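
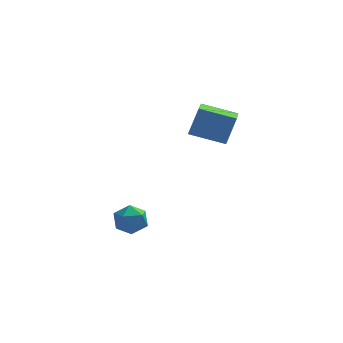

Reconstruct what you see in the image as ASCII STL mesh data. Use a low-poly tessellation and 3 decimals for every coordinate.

solid 
facet normal 0.290 0.957 -0.027
outer loop
vertex -0.447 -2.686 -3.566
vertex -1.01 -2.494 -2.816
vertex -0.103 -2.765 -2.676
endloop
endfacet
facet normal 0.808 0.527 -0.265
outer loop
vertex -0.447 -2.686 -3.566
vertex -0.103 -2.765 -2.676
vertex 0.112 -3.426 -3.334
endloop
endfacet
facet normal 0.550 0.158 -0.820
outer loop
vertex -0.447 -2.686 -3.566
vertex 0.112 -3.426 -3.334
vertex -0.662 -3.564 -3.879
endloop
endfacet
facet normal -0.127 0.361 -0.924
outer loop
vertex -0.447 -2.686 -3.566
vertex -0.662 -3.564 -3.879
vertex -1.355 -2.988 -3.559
endloop
endfacet
facet normal -0.287 0.854 -0.434
outer loop
vertex -0.447 -2.686 -3.566
vertex -1.355 -2.988 -3.559
vertex -1.01 -2.494 -2.816
endloop
endfacet
facet normal 0.965 0.062 0.253
outer loop
vertex 0.112 -3.426 -3.334
vertex -0.103 -2.765 -2.676
vertex -0.105 -3.692 -2.441
endloop
endfacet
facet normal 0.128 0.758 0.639
outer loop
vertex -0.103 -2.765 -2.676
vertex -1.01 -2.494 -2.816
vertex -0.798 -3.116 -2.121
endloop
endfacet
facet normal -0.806 0.592 -0.019
outer loop
vertex -1.01 -2.494 -2.816
vertex -1.355 -2.988 -3.559
vertex -1.572 -3.254 -2.666
endloop
endfacet
facet normal -0.546 -0.205 -0.813
outer loop
vertex -1.355 -2.988 -3.559
vertex -0.662 -3.564 -3.879
vertex -1.357 -3.915 -3.324
endloop
endfacet
facet normal 0.549 -0.533 -0.644
outer loop
vertex -0.662 -3.564 -3.879
vertex 0.112 -3.426 -3.334
vertex -0.45 -4.186 -3.184
endloop
endfacet
facet normal 0.127 -0.361 0.924
outer loop
vertex -1.013 -3.994 -2.434
vertex -0.105 -3.692 -2.441
vertex -0.798 -3.116 -2.121
endloop
endfacet
facet normal -0.550 -0.158 0.820
outer loop
vertex -1.013 -3.994 -2.434
vertex -0.798 -3.116 -2.121
vertex -1.572 -3.254 -2.666
endloop
endfacet
facet normal -0.808 -0.527 0.265
outer loop
vertex -1.013 -3.994 -2.434
vertex -1.572 -3.254 -2.666
vertex -1.357 -3.915 -3.324
endloop
endfacet
facet normal -0.290 -0.957 0.027
outer loop
vertex -1.013 -3.994 -2.434
vertex -1.357 -3.915 -3.324
vertex -0.45 -4.186 -3.184
endloop
endfacet
facet normal 0.287 -0.854 0.434
outer loop
vertex -1.013 -3.994 -2.434
vertex -0.45 -4.186 -3.184
vertex -0.105 -3.692 -2.441
endloop
endfacet
facet normal 0.546 0.205 0.813
outer loop
vertex -0.798 -3.116 -2.121
vertex -0.105 -3.692 -2.441
vertex -0.103 -2.765 -2.676
endloop
endfacet
facet normal -0.549 0.533 0.644
outer loop
vertex -1.572 -3.254 -2.666
vertex -0.798 -3.116 -2.121
vertex -1.01 -2.494 -2.816
endloop
endfacet
facet normal -0.965 -0.062 -0.253
outer loop
vertex -1.357 -3.915 -3.324
vertex -1.572 -3.254 -2.666
vertex -1.355 -2.988 -3.559
endloop
endfacet
facet normal -0.128 -0.758 -0.639
outer loop
vertex -0.45 -4.186 -3.184
vertex -1.357 -3.915 -3.324
vertex -0.662 -3.564 -3.879
endloop
endfacet
facet normal 0.806 -0.592 0.019
outer loop
vertex -0.105 -3.692 -2.441
vertex -0.45 -4.186 -3.184
vertex 0.112 -3.426 -3.334
endloop
endfacet
facet normal -0.960 0.039 0.277
outer loop
vertex 2.414 -2.177 4.206
vertex 2.312 -0.157 3.569
vertex 1.964 -2.668 2.718
endloop
endfacet
facet normal 0.048 -0.953 0.300
outer loop
vertex 3.788 -2.743 2.191
vertex 2.414 -2.177 4.206
vertex 1.964 -2.668 2.718
endloop
endfacet
facet normal -0.960 0.039 0.277
outer loop
vertex 1.964 -2.668 2.718
vertex 2.312 -0.157 3.569
vertex 1.863 -0.649 2.081
endloop
endfacet
facet normal -0.276 -0.302 -0.913
outer loop
vertex 1.863 -0.649 2.081
vertex 3.788 -2.743 2.191
vertex 1.964 -2.668 2.718
endloop
endfacet
facet normal 0.276 0.302 0.913
outer loop
vertex 2.414 -2.177 4.206
vertex 4.136 -0.232 3.042
vertex 2.312 -0.157 3.569
endloop
endfacet
facet normal 0.048 -0.953 0.300
outer loop
vertex 4.237 -2.251 3.679
vertex 2.414 -2.177 4.206
vertex 3.788 -2.743 2.191
endloop
endfacet
facet normal 0.276 0.302 0.913
outer loop
vertex 4.237 -2.251 3.679
vertex 4.136 -0.232 3.042
vertex 2.414 -2.177 4.206
endloop
endfacet
facet normal -0.048 0.953 -0.301
outer loop
vertex 2.312 -0.157 3.569
vertex 4.136 -0.232 3.042
vertex 1.863 -0.649 2.081
endloop
endfacet
facet normal -0.276 -0.302 -0.913
outer loop
vertex 3.686 -0.723 1.554
vertex 3.788 -2.743 2.191
vertex 1.863 -0.649 2.081
endloop
endfacet
facet normal -0.048 0.953 -0.300
outer loop
vertex 1.863 -0.649 2.081
vertex 4.136 -0.232 3.042
vertex 3.686 -0.723 1.554
endloop
endfacet
facet normal 0.960 -0.039 -0.277
outer loop
vertex 3.686 -0.723 1.554
vertex 4.237 -2.251 3.679
vertex 3.788 -2.743 2.191
endloop
endfacet
facet normal 0.960 -0.039 -0.277
outer loop
vertex 4.136 -0.232 3.042
vertex 4.237 -2.251 3.679
vertex 3.686 -0.723 1.554
endloop
endfacet

endsolid


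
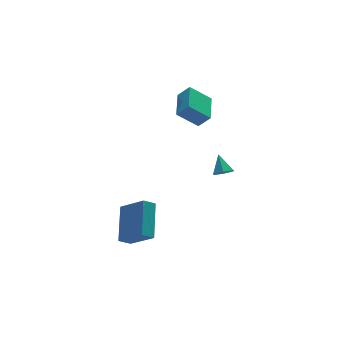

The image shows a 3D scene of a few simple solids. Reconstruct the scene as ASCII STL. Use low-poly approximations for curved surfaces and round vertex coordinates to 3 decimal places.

solid 
facet normal -0.120 -0.723 -0.680
outer loop
vertex 3.915 -0.604 -1.643
vertex 3.526 -0.214 -1.989
vertex 4.166 -0.216 -2.1
endloop
endfacet
facet normal 0.882 -0.015 0.471
outer loop
vertex 3.915 -0.604 -1.643
vertex 4.166 -0.216 -2.1
vertex 3.674 0.674 -1.151
endloop
endfacet
facet normal -0.120 -0.722 -0.681
outer loop
vertex 4.166 -0.216 -2.1
vertex 3.526 -0.214 -1.989
vertex 3.777 0.174 -2.445
endloop
endfacet
facet normal 0.770 0.613 -0.176
outer loop
vertex 4.166 -0.216 -2.1
vertex 3.777 0.174 -2.445
vertex 3.674 0.674 -1.151
endloop
endfacet
facet normal -0.120 -0.722 -0.681
outer loop
vertex 3.777 0.174 -2.445
vertex 3.526 -0.214 -1.989
vertex 3.137 0.176 -2.334
endloop
endfacet
facet normal -0.060 0.929 -0.364
outer loop
vertex 3.777 0.174 -2.445
vertex 3.137 0.176 -2.334
vertex 3.674 0.674 -1.151
endloop
endfacet
facet normal -0.120 -0.722 -0.681
outer loop
vertex 3.137 0.176 -2.334
vertex 3.526 -0.214 -1.989
vertex 2.885 -0.213 -1.877
endloop
endfacet
facet normal -0.781 0.617 0.095
outer loop
vertex 3.137 0.176 -2.334
vertex 2.885 -0.213 -1.877
vertex 3.674 0.674 -1.151
endloop
endfacet
facet normal -0.120 -0.722 -0.681
outer loop
vertex 2.885 -0.213 -1.877
vertex 3.526 -0.214 -1.989
vertex 3.274 -0.603 -1.532
endloop
endfacet
facet normal -0.670 -0.012 0.742
outer loop
vertex 2.885 -0.213 -1.877
vertex 3.274 -0.603 -1.532
vertex 3.674 0.674 -1.151
endloop
endfacet
facet normal -0.119 -0.723 -0.681
outer loop
vertex 3.274 -0.603 -1.532
vertex 3.526 -0.214 -1.989
vertex 3.915 -0.604 -1.643
endloop
endfacet
facet normal 0.161 -0.328 0.931
outer loop
vertex 3.274 -0.603 -1.532
vertex 3.915 -0.604 -1.643
vertex 3.674 0.674 -1.151
endloop
endfacet
facet normal -0.524 0.400 -0.752
outer loop
vertex 0.743 -0.017 3.729
vertex 1.614 1.532 3.945
vertex 1.812 -0.48 2.738
endloop
endfacet
facet normal -0.487 -0.865 -0.121
outer loop
vertex 2.326 -0.872 3.475
vertex 0.743 -0.017 3.729
vertex 1.812 -0.48 2.738
endloop
endfacet
facet normal -0.524 0.400 -0.752
outer loop
vertex 1.812 -0.48 2.738
vertex 1.614 1.532 3.945
vertex 2.683 1.069 2.954
endloop
endfacet
facet normal 0.699 -0.303 -0.648
outer loop
vertex 2.683 1.069 2.954
vertex 2.326 -0.872 3.475
vertex 1.812 -0.48 2.738
endloop
endfacet
facet normal -0.699 0.303 0.648
outer loop
vertex 0.743 -0.017 3.729
vertex 2.128 1.14 4.682
vertex 1.614 1.532 3.945
endloop
endfacet
facet normal -0.487 -0.865 -0.121
outer loop
vertex 1.257 -0.409 4.466
vertex 0.743 -0.017 3.729
vertex 2.326 -0.872 3.475
endloop
endfacet
facet normal -0.699 0.303 0.648
outer loop
vertex 1.257 -0.409 4.466
vertex 2.128 1.14 4.682
vertex 0.743 -0.017 3.729
endloop
endfacet
facet normal 0.487 0.865 0.121
outer loop
vertex 1.614 1.532 3.945
vertex 2.128 1.14 4.682
vertex 2.683 1.069 2.954
endloop
endfacet
facet normal 0.699 -0.303 -0.648
outer loop
vertex 3.197 0.677 3.691
vertex 2.326 -0.872 3.475
vertex 2.683 1.069 2.954
endloop
endfacet
facet normal 0.487 0.865 0.121
outer loop
vertex 2.683 1.069 2.954
vertex 2.128 1.14 4.682
vertex 3.197 0.677 3.691
endloop
endfacet
facet normal 0.524 -0.400 0.752
outer loop
vertex 3.197 0.677 3.691
vertex 1.257 -0.409 4.466
vertex 2.326 -0.872 3.475
endloop
endfacet
facet normal 0.524 -0.400 0.752
outer loop
vertex 2.128 1.14 4.682
vertex 1.257 -0.409 4.466
vertex 3.197 0.677 3.691
endloop
endfacet
facet normal -0.813 0.046 0.580
outer loop
vertex -2.926 -3.546 0.722
vertex -3.673 -2.343 -0.422
vertex -3.825 -5.179 -0.408
endloop
endfacet
facet normal 0.411 -0.661 0.628
outer loop
vertex -3.167 -5.217 -0.878
vertex -2.926 -3.546 0.722
vertex -3.825 -5.179 -0.408
endloop
endfacet
facet normal -0.813 0.046 0.580
outer loop
vertex -3.825 -5.179 -0.408
vertex -3.673 -2.343 -0.422
vertex -4.573 -3.976 -1.552
endloop
endfacet
facet normal -0.413 -0.749 -0.518
outer loop
vertex -4.573 -3.976 -1.552
vertex -3.167 -5.217 -0.878
vertex -3.825 -5.179 -0.408
endloop
endfacet
facet normal 0.413 0.749 0.518
outer loop
vertex -2.926 -3.546 0.722
vertex -3.015 -2.381 -0.892
vertex -3.673 -2.343 -0.422
endloop
endfacet
facet normal 0.410 -0.661 0.628
outer loop
vertex -2.267 -3.584 0.252
vertex -2.926 -3.546 0.722
vertex -3.167 -5.217 -0.878
endloop
endfacet
facet normal 0.413 0.749 0.518
outer loop
vertex -2.267 -3.584 0.252
vertex -3.015 -2.381 -0.892
vertex -2.926 -3.546 0.722
endloop
endfacet
facet normal -0.411 0.661 -0.628
outer loop
vertex -3.673 -2.343 -0.422
vertex -3.015 -2.381 -0.892
vertex -4.573 -3.976 -1.552
endloop
endfacet
facet normal -0.413 -0.749 -0.518
outer loop
vertex -3.914 -4.014 -2.022
vertex -3.167 -5.217 -0.878
vertex -4.573 -3.976 -1.552
endloop
endfacet
facet normal -0.410 0.661 -0.629
outer loop
vertex -4.573 -3.976 -1.552
vertex -3.015 -2.381 -0.892
vertex -3.914 -4.014 -2.022
endloop
endfacet
facet normal 0.813 -0.047 -0.580
outer loop
vertex -3.914 -4.014 -2.022
vertex -2.267 -3.584 0.252
vertex -3.167 -5.217 -0.878
endloop
endfacet
facet normal 0.813 -0.046 -0.580
outer loop
vertex -3.015 -2.381 -0.892
vertex -2.267 -3.584 0.252
vertex -3.914 -4.014 -2.022
endloop
endfacet

endsolid


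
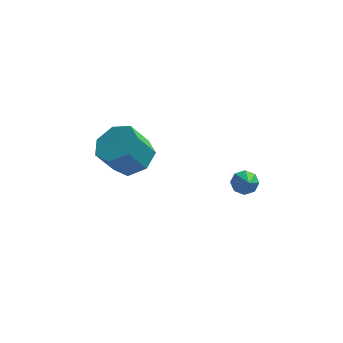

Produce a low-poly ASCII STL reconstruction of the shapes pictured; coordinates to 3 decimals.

solid 
facet normal -0.118 0.748 -0.653
outer loop
vertex 2.876 -1.965 2.935
vertex 2.486 -1.747 3.255
vertex 3.032 -1.694 3.217
endloop
endfacet
facet normal 0.914 -0.381 -0.140
outer loop
vertex 2.876 -1.965 2.935
vertex 3.032 -1.694 3.217
vertex 2.674 -2.953 4.305
endloop
endfacet
facet normal -0.118 0.750 -0.651
outer loop
vertex 3.032 -1.694 3.217
vertex 2.486 -1.747 3.255
vertex 2.868 -1.455 3.522
endloop
endfacet
facet normal 0.906 0.097 0.411
outer loop
vertex 3.032 -1.694 3.217
vertex 2.868 -1.455 3.522
vertex 2.674 -2.953 4.305
endloop
endfacet
facet normal -0.117 0.749 -0.652
outer loop
vertex 2.868 -1.455 3.522
vertex 2.486 -1.747 3.255
vertex 2.48 -1.386 3.671
endloop
endfacet
facet normal 0.390 0.386 0.836
outer loop
vertex 2.868 -1.455 3.522
vertex 2.48 -1.386 3.671
vertex 2.674 -2.953 4.305
endloop
endfacet
facet normal -0.117 0.749 -0.652
outer loop
vertex 2.48 -1.386 3.671
vertex 2.486 -1.747 3.255
vertex 2.095 -1.529 3.576
endloop
endfacet
facet normal -0.337 0.317 0.887
outer loop
vertex 2.48 -1.386 3.671
vertex 2.095 -1.529 3.576
vertex 2.674 -2.953 4.305
endloop
endfacet
facet normal -0.117 0.750 -0.651
outer loop
vertex 2.095 -1.529 3.576
vertex 2.486 -1.747 3.255
vertex 1.94 -1.799 3.293
endloop
endfacet
facet normal -0.844 -0.072 0.531
outer loop
vertex 2.095 -1.529 3.576
vertex 1.94 -1.799 3.293
vertex 2.674 -2.953 4.305
endloop
endfacet
facet normal -0.117 0.749 -0.652
outer loop
vertex 1.94 -1.799 3.293
vertex 2.486 -1.747 3.255
vertex 2.104 -2.039 2.988
endloop
endfacet
facet normal -0.836 -0.548 -0.018
outer loop
vertex 1.94 -1.799 3.293
vertex 2.104 -2.039 2.988
vertex 2.674 -2.953 4.305
endloop
endfacet
facet normal -0.117 0.749 -0.652
outer loop
vertex 2.104 -2.039 2.988
vertex 2.486 -1.747 3.255
vertex 2.492 -2.107 2.84
endloop
endfacet
facet normal -0.316 -0.838 -0.445
outer loop
vertex 2.104 -2.039 2.988
vertex 2.492 -2.107 2.84
vertex 2.674 -2.953 4.305
endloop
endfacet
facet normal -0.116 0.749 -0.652
outer loop
vertex 2.492 -2.107 2.84
vertex 2.486 -1.747 3.255
vertex 2.876 -1.965 2.935
endloop
endfacet
facet normal 0.406 -0.768 -0.494
outer loop
vertex 2.492 -2.107 2.84
vertex 2.876 -1.965 2.935
vertex 2.674 -2.953 4.305
endloop
endfacet
facet normal 0.467 0.274 -0.841
outer loop
vertex -1.373 -0.006 2.359
vertex -1.94 0.804 2.308
vertex -1.066 0.691 2.757
endloop
endfacet
facet normal 0.809 -0.517 0.281
outer loop
vertex -1.373 -0.006 2.359
vertex -1.066 0.691 2.757
vertex -2.032 -0.393 3.544
endloop
endfacet
facet normal 0.809 -0.517 0.281
outer loop
vertex -2.032 -0.393 3.544
vertex -1.066 0.691 2.757
vertex -1.725 0.304 3.942
endloop
endfacet
facet normal -0.467 -0.274 0.841
outer loop
vertex -2.032 -0.393 3.544
vertex -1.725 0.304 3.942
vertex -2.6 0.416 3.492
endloop
endfacet
facet normal 0.467 0.275 -0.840
outer loop
vertex -1.066 0.691 2.757
vertex -1.94 0.804 2.308
vertex -1.418 1.472 2.817
endloop
endfacet
facet normal 0.783 0.312 0.538
outer loop
vertex -1.066 0.691 2.757
vertex -1.418 1.472 2.817
vertex -1.725 0.304 3.942
endloop
endfacet
facet normal 0.783 0.312 0.538
outer loop
vertex -1.725 0.304 3.942
vertex -1.418 1.472 2.817
vertex -2.077 1.085 4.002
endloop
endfacet
facet normal -0.467 -0.275 0.840
outer loop
vertex -1.725 0.304 3.942
vertex -2.077 1.085 4.002
vertex -2.6 0.416 3.492
endloop
endfacet
facet normal 0.468 0.275 -0.840
outer loop
vertex -1.418 1.472 2.817
vertex -1.94 0.804 2.308
vertex -2.163 1.75 2.493
endloop
endfacet
facet normal 0.169 0.906 0.389
outer loop
vertex -1.418 1.472 2.817
vertex -2.163 1.75 2.493
vertex -2.077 1.085 4.002
endloop
endfacet
facet normal 0.169 0.906 0.389
outer loop
vertex -2.077 1.085 4.002
vertex -2.163 1.75 2.493
vertex -2.822 1.363 3.678
endloop
endfacet
facet normal -0.468 -0.275 0.840
outer loop
vertex -2.077 1.085 4.002
vertex -2.822 1.363 3.678
vertex -2.6 0.416 3.492
endloop
endfacet
facet normal 0.468 0.275 -0.840
outer loop
vertex -2.163 1.75 2.493
vertex -1.94 0.804 2.308
vertex -2.741 1.315 2.029
endloop
endfacet
facet normal -0.574 0.818 -0.052
outer loop
vertex -2.163 1.75 2.493
vertex -2.741 1.315 2.029
vertex -2.822 1.363 3.678
endloop
endfacet
facet normal -0.574 0.818 -0.052
outer loop
vertex -2.822 1.363 3.678
vertex -2.741 1.315 2.029
vertex -3.4 0.928 3.214
endloop
endfacet
facet normal -0.468 -0.275 0.840
outer loop
vertex -2.822 1.363 3.678
vertex -3.4 0.928 3.214
vertex -2.6 0.416 3.492
endloop
endfacet
facet normal 0.468 0.275 -0.840
outer loop
vertex -2.741 1.315 2.029
vertex -1.94 0.804 2.308
vertex -2.716 0.495 1.775
endloop
endfacet
facet normal -0.884 0.114 -0.454
outer loop
vertex -2.741 1.315 2.029
vertex -2.716 0.495 1.775
vertex -3.4 0.928 3.214
endloop
endfacet
facet normal -0.884 0.114 -0.454
outer loop
vertex -3.4 0.928 3.214
vertex -2.716 0.495 1.775
vertex -3.375 0.108 2.96
endloop
endfacet
facet normal -0.468 -0.275 0.840
outer loop
vertex -3.4 0.928 3.214
vertex -3.375 0.108 2.96
vertex -2.6 0.416 3.492
endloop
endfacet
facet normal 0.468 0.274 -0.840
outer loop
vertex -2.716 0.495 1.775
vertex -1.94 0.804 2.308
vertex -2.107 -0.093 1.922
endloop
endfacet
facet normal -0.528 -0.676 -0.514
outer loop
vertex -2.716 0.495 1.775
vertex -2.107 -0.093 1.922
vertex -3.375 0.108 2.96
endloop
endfacet
facet normal -0.528 -0.676 -0.514
outer loop
vertex -3.375 0.108 2.96
vertex -2.107 -0.093 1.922
vertex -2.766 -0.48 3.107
endloop
endfacet
facet normal -0.468 -0.274 0.840
outer loop
vertex -3.375 0.108 2.96
vertex -2.766 -0.48 3.107
vertex -2.6 0.416 3.492
endloop
endfacet
facet normal 0.468 0.274 -0.840
outer loop
vertex -2.107 -0.093 1.922
vertex -1.94 0.804 2.308
vertex -1.373 -0.006 2.359
endloop
endfacet
facet normal 0.225 -0.956 -0.187
outer loop
vertex -2.107 -0.093 1.922
vertex -1.373 -0.006 2.359
vertex -2.766 -0.48 3.107
endloop
endfacet
facet normal 0.225 -0.956 -0.187
outer loop
vertex -2.766 -0.48 3.107
vertex -1.373 -0.006 2.359
vertex -2.032 -0.393 3.544
endloop
endfacet
facet normal -0.468 -0.274 0.840
outer loop
vertex -2.766 -0.48 3.107
vertex -2.032 -0.393 3.544
vertex -2.6 0.416 3.492
endloop
endfacet

endsolid


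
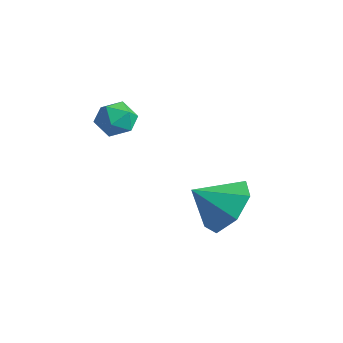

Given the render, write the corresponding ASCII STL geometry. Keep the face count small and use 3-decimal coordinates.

solid 
facet normal 0.396 0.687 -0.609
outer loop
vertex 2.063 3.315 1.535
vertex 1.404 3.115 0.881
vertex 1.369 3.756 1.581
endloop
endfacet
facet normal 0.062 -0.006 0.998
outer loop
vertex 2.063 3.315 1.535
vertex 1.369 3.756 1.581
vertex 0.936 2.305 1.599
endloop
endfacet
facet normal 0.397 0.687 -0.609
outer loop
vertex 1.369 3.756 1.581
vertex 1.404 3.115 0.881
vertex 0.701 3.715 1.099
endloop
endfacet
facet normal -0.583 0.184 0.792
outer loop
vertex 1.369 3.756 1.581
vertex 0.701 3.715 1.099
vertex 0.936 2.305 1.599
endloop
endfacet
facet normal 0.397 0.687 -0.609
outer loop
vertex 0.701 3.715 1.099
vertex 1.404 3.115 0.881
vertex 0.563 3.222 0.453
endloop
endfacet
facet normal -0.964 -0.069 0.258
outer loop
vertex 0.701 3.715 1.099
vertex 0.563 3.222 0.453
vertex 0.936 2.305 1.599
endloop
endfacet
facet normal 0.397 0.686 -0.609
outer loop
vertex 0.563 3.222 0.453
vertex 1.404 3.115 0.881
vertex 1.058 2.648 0.129
endloop
endfacet
facet normal -0.795 -0.573 -0.200
outer loop
vertex 0.563 3.222 0.453
vertex 1.058 2.648 0.129
vertex 0.936 2.305 1.599
endloop
endfacet
facet normal 0.397 0.687 -0.609
outer loop
vertex 1.058 2.648 0.129
vertex 1.404 3.115 0.881
vertex 1.814 2.426 0.371
endloop
endfacet
facet normal -0.203 -0.950 -0.238
outer loop
vertex 1.058 2.648 0.129
vertex 1.814 2.426 0.371
vertex 0.936 2.305 1.599
endloop
endfacet
facet normal 0.397 0.687 -0.609
outer loop
vertex 1.814 2.426 0.371
vertex 1.404 3.115 0.881
vertex 2.261 2.723 0.997
endloop
endfacet
facet normal 0.367 -0.914 0.172
outer loop
vertex 1.814 2.426 0.371
vertex 2.261 2.723 0.997
vertex 0.936 2.305 1.599
endloop
endfacet
facet normal 0.397 0.687 -0.609
outer loop
vertex 2.261 2.723 0.997
vertex 1.404 3.115 0.881
vertex 2.063 3.315 1.535
endloop
endfacet
facet normal 0.484 -0.494 0.722
outer loop
vertex 2.261 2.723 0.997
vertex 2.063 3.315 1.535
vertex 0.936 2.305 1.599
endloop
endfacet
facet normal -0.779 0.491 0.390
outer loop
vertex -1.906 2.176 3.193
vertex -2.066 1.661 3.521
vertex -1.673 2.085 3.773
endloop
endfacet
facet normal -0.243 0.939 0.245
outer loop
vertex -1.906 2.176 3.193
vertex -1.673 2.085 3.773
vertex -1.299 2.302 3.313
endloop
endfacet
facet normal -0.095 0.887 -0.453
outer loop
vertex -1.906 2.176 3.193
vertex -1.299 2.302 3.313
vertex -1.461 2.011 2.777
endloop
endfacet
facet normal -0.539 0.407 -0.738
outer loop
vertex -1.906 2.176 3.193
vertex -1.461 2.011 2.777
vertex -1.935 1.615 2.905
endloop
endfacet
facet normal -0.963 0.161 -0.217
outer loop
vertex -1.906 2.176 3.193
vertex -1.935 1.615 2.905
vertex -2.066 1.661 3.521
endloop
endfacet
facet normal 0.330 0.722 0.609
outer loop
vertex -1.299 2.302 3.313
vertex -1.673 2.085 3.773
vertex -1.085 1.865 3.715
endloop
endfacet
facet normal -0.537 -0.004 0.844
outer loop
vertex -1.673 2.085 3.773
vertex -2.066 1.661 3.521
vertex -1.559 1.469 3.843
endloop
endfacet
facet normal -0.834 -0.535 -0.137
outer loop
vertex -2.066 1.661 3.521
vertex -1.935 1.615 2.905
vertex -1.721 1.178 3.307
endloop
endfacet
facet normal -0.148 -0.139 -0.979
outer loop
vertex -1.935 1.615 2.905
vertex -1.461 2.011 2.777
vertex -1.347 1.395 2.847
endloop
endfacet
facet normal 0.570 0.637 -0.518
outer loop
vertex -1.461 2.011 2.777
vertex -1.299 2.302 3.313
vertex -0.954 1.819 3.099
endloop
endfacet
facet normal 0.539 -0.407 0.738
outer loop
vertex -1.114 1.304 3.427
vertex -1.085 1.865 3.715
vertex -1.559 1.469 3.843
endloop
endfacet
facet normal 0.095 -0.887 0.453
outer loop
vertex -1.114 1.304 3.427
vertex -1.559 1.469 3.843
vertex -1.721 1.178 3.307
endloop
endfacet
facet normal 0.243 -0.939 -0.245
outer loop
vertex -1.114 1.304 3.427
vertex -1.721 1.178 3.307
vertex -1.347 1.395 2.847
endloop
endfacet
facet normal 0.779 -0.491 -0.390
outer loop
vertex -1.114 1.304 3.427
vertex -1.347 1.395 2.847
vertex -0.954 1.819 3.099
endloop
endfacet
facet normal 0.963 -0.161 0.217
outer loop
vertex -1.114 1.304 3.427
vertex -0.954 1.819 3.099
vertex -1.085 1.865 3.715
endloop
endfacet
facet normal 0.148 0.139 0.979
outer loop
vertex -1.559 1.469 3.843
vertex -1.085 1.865 3.715
vertex -1.673 2.085 3.773
endloop
endfacet
facet normal -0.570 -0.637 0.518
outer loop
vertex -1.721 1.178 3.307
vertex -1.559 1.469 3.843
vertex -2.066 1.661 3.521
endloop
endfacet
facet normal -0.330 -0.722 -0.609
outer loop
vertex -1.347 1.395 2.847
vertex -1.721 1.178 3.307
vertex -1.935 1.615 2.905
endloop
endfacet
facet normal 0.537 0.004 -0.844
outer loop
vertex -0.954 1.819 3.099
vertex -1.347 1.395 2.847
vertex -1.461 2.011 2.777
endloop
endfacet
facet normal 0.834 0.535 0.137
outer loop
vertex -1.085 1.865 3.715
vertex -0.954 1.819 3.099
vertex -1.299 2.302 3.313
endloop
endfacet

endsolid


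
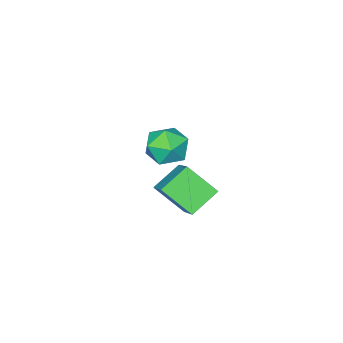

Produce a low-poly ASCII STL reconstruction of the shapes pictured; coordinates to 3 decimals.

solid 
facet normal -0.545 0.090 0.834
outer loop
vertex -1.629 -3.363 0.218
vertex -1.804 -4.282 0.203
vertex -1.054 -3.955 0.658
endloop
endfacet
facet normal -0.027 0.579 0.815
outer loop
vertex -1.629 -3.363 0.218
vertex -1.054 -3.955 0.658
vertex -0.702 -3.243 0.163
endloop
endfacet
facet normal -0.112 0.968 0.224
outer loop
vertex -1.629 -3.363 0.218
vertex -0.702 -3.243 0.163
vertex -1.235 -3.129 -0.598
endloop
endfacet
facet normal -0.683 0.720 -0.123
outer loop
vertex -1.629 -3.363 0.218
vertex -1.235 -3.129 -0.598
vertex -1.916 -3.771 -0.573
endloop
endfacet
facet normal -0.951 0.177 0.254
outer loop
vertex -1.629 -3.363 0.218
vertex -1.916 -3.771 -0.573
vertex -1.804 -4.282 0.203
endloop
endfacet
facet normal 0.598 0.236 0.765
outer loop
vertex -0.702 -3.243 0.163
vertex -1.054 -3.955 0.658
vertex -0.304 -4.089 0.113
endloop
endfacet
facet normal -0.241 -0.555 0.796
outer loop
vertex -1.054 -3.955 0.658
vertex -1.804 -4.282 0.203
vertex -0.985 -4.731 0.138
endloop
endfacet
facet normal -0.899 -0.414 -0.143
outer loop
vertex -1.804 -4.282 0.203
vertex -1.916 -3.771 -0.573
vertex -1.518 -4.617 -0.623
endloop
endfacet
facet normal -0.465 0.464 -0.754
outer loop
vertex -1.916 -3.771 -0.573
vertex -1.235 -3.129 -0.598
vertex -1.166 -3.905 -1.118
endloop
endfacet
facet normal 0.460 0.867 -0.192
outer loop
vertex -1.235 -3.129 -0.598
vertex -0.702 -3.243 0.163
vertex -0.416 -3.578 -0.663
endloop
endfacet
facet normal 0.683 -0.720 0.123
outer loop
vertex -0.591 -4.497 -0.678
vertex -0.304 -4.089 0.113
vertex -0.985 -4.731 0.138
endloop
endfacet
facet normal 0.112 -0.968 -0.224
outer loop
vertex -0.591 -4.497 -0.678
vertex -0.985 -4.731 0.138
vertex -1.518 -4.617 -0.623
endloop
endfacet
facet normal 0.027 -0.579 -0.815
outer loop
vertex -0.591 -4.497 -0.678
vertex -1.518 -4.617 -0.623
vertex -1.166 -3.905 -1.118
endloop
endfacet
facet normal 0.545 -0.090 -0.834
outer loop
vertex -0.591 -4.497 -0.678
vertex -1.166 -3.905 -1.118
vertex -0.416 -3.578 -0.663
endloop
endfacet
facet normal 0.951 -0.177 -0.254
outer loop
vertex -0.591 -4.497 -0.678
vertex -0.416 -3.578 -0.663
vertex -0.304 -4.089 0.113
endloop
endfacet
facet normal 0.465 -0.464 0.754
outer loop
vertex -0.985 -4.731 0.138
vertex -0.304 -4.089 0.113
vertex -1.054 -3.955 0.658
endloop
endfacet
facet normal -0.460 -0.867 0.192
outer loop
vertex -1.518 -4.617 -0.623
vertex -0.985 -4.731 0.138
vertex -1.804 -4.282 0.203
endloop
endfacet
facet normal -0.598 -0.236 -0.765
outer loop
vertex -1.166 -3.905 -1.118
vertex -1.518 -4.617 -0.623
vertex -1.916 -3.771 -0.573
endloop
endfacet
facet normal 0.241 0.555 -0.796
outer loop
vertex -0.416 -3.578 -0.663
vertex -1.166 -3.905 -1.118
vertex -1.235 -3.129 -0.598
endloop
endfacet
facet normal 0.899 0.414 0.143
outer loop
vertex -0.304 -4.089 0.113
vertex -0.416 -3.578 -0.663
vertex -0.702 -3.243 0.163
endloop
endfacet
facet normal -0.856 0.080 0.511
outer loop
vertex 1.612 0.002 2.552
vertex 1.18 1.05 1.664
vertex 0.901 -1.149 1.54
endloop
endfacet
facet normal 0.300 -0.728 0.617
outer loop
vertex 1.98 -1.25 0.896
vertex 1.612 0.002 2.552
vertex 0.901 -1.149 1.54
endloop
endfacet
facet normal -0.856 0.080 0.511
outer loop
vertex 0.901 -1.149 1.54
vertex 1.18 1.05 1.664
vertex 0.469 -0.101 0.652
endloop
endfacet
facet normal -0.421 -0.681 -0.599
outer loop
vertex 0.469 -0.101 0.652
vertex 1.98 -1.25 0.896
vertex 0.901 -1.149 1.54
endloop
endfacet
facet normal 0.421 0.681 0.599
outer loop
vertex 1.612 0.002 2.552
vertex 2.259 0.949 1.02
vertex 1.18 1.05 1.664
endloop
endfacet
facet normal 0.300 -0.728 0.617
outer loop
vertex 2.691 -0.099 1.908
vertex 1.612 0.002 2.552
vertex 1.98 -1.25 0.896
endloop
endfacet
facet normal 0.421 0.681 0.599
outer loop
vertex 2.691 -0.099 1.908
vertex 2.259 0.949 1.02
vertex 1.612 0.002 2.552
endloop
endfacet
facet normal -0.300 0.728 -0.617
outer loop
vertex 1.18 1.05 1.664
vertex 2.259 0.949 1.02
vertex 0.469 -0.101 0.652
endloop
endfacet
facet normal -0.421 -0.681 -0.599
outer loop
vertex 1.548 -0.202 0.008
vertex 1.98 -1.25 0.896
vertex 0.469 -0.101 0.652
endloop
endfacet
facet normal -0.300 0.728 -0.617
outer loop
vertex 0.469 -0.101 0.652
vertex 2.259 0.949 1.02
vertex 1.548 -0.202 0.008
endloop
endfacet
facet normal 0.856 -0.080 -0.511
outer loop
vertex 1.548 -0.202 0.008
vertex 2.691 -0.099 1.908
vertex 1.98 -1.25 0.896
endloop
endfacet
facet normal 0.856 -0.080 -0.511
outer loop
vertex 2.259 0.949 1.02
vertex 2.691 -0.099 1.908
vertex 1.548 -0.202 0.008
endloop
endfacet

endsolid


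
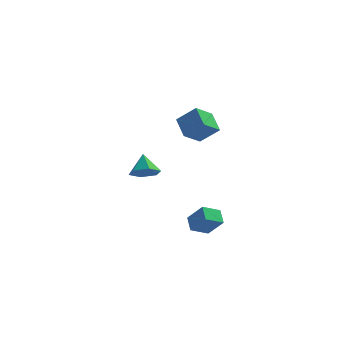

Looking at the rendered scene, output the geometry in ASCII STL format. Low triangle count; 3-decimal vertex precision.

solid 
facet normal -0.430 0.725 0.538
outer loop
vertex 1.612 0.533 3.145
vertex 2.688 0.473 4.086
vertex 2.306 1.489 2.413
endloop
endfacet
facet normal -0.752 0.042 -0.658
outer loop
vertex 2.912 0.467 1.654
vertex 1.612 0.533 3.145
vertex 2.306 1.489 2.413
endloop
endfacet
facet normal -0.430 0.725 0.538
outer loop
vertex 2.306 1.489 2.413
vertex 2.688 0.473 4.086
vertex 3.381 1.429 3.353
endloop
endfacet
facet normal 0.499 0.688 -0.527
outer loop
vertex 3.381 1.429 3.353
vertex 2.912 0.467 1.654
vertex 2.306 1.489 2.413
endloop
endfacet
facet normal -0.499 -0.688 0.527
outer loop
vertex 1.612 0.533 3.145
vertex 3.294 -0.549 3.327
vertex 2.688 0.473 4.086
endloop
endfacet
facet normal -0.752 0.041 -0.658
outer loop
vertex 2.219 -0.489 2.387
vertex 1.612 0.533 3.145
vertex 2.912 0.467 1.654
endloop
endfacet
facet normal -0.499 -0.688 0.527
outer loop
vertex 2.219 -0.489 2.387
vertex 3.294 -0.549 3.327
vertex 1.612 0.533 3.145
endloop
endfacet
facet normal 0.753 -0.042 0.657
outer loop
vertex 2.688 0.473 4.086
vertex 3.294 -0.549 3.327
vertex 3.381 1.429 3.353
endloop
endfacet
facet normal 0.499 0.688 -0.527
outer loop
vertex 3.988 0.407 2.595
vertex 2.912 0.467 1.654
vertex 3.381 1.429 3.353
endloop
endfacet
facet normal 0.752 -0.042 0.658
outer loop
vertex 3.381 1.429 3.353
vertex 3.294 -0.549 3.327
vertex 3.988 0.407 2.595
endloop
endfacet
facet normal 0.430 -0.725 -0.538
outer loop
vertex 3.988 0.407 2.595
vertex 2.219 -0.489 2.387
vertex 2.912 0.467 1.654
endloop
endfacet
facet normal 0.430 -0.725 -0.538
outer loop
vertex 3.294 -0.549 3.327
vertex 2.219 -0.489 2.387
vertex 3.988 0.407 2.595
endloop
endfacet
facet normal -0.622 0.240 -0.745
outer loop
vertex 2.335 -0.061 -3.891
vertex 3.179 0.602 -4.382
vertex 2.657 -0.861 -4.417
endloop
endfacet
facet normal -0.715 -0.562 0.416
outer loop
vertex 3.541 -1.202 -3.358
vertex 2.335 -0.061 -3.891
vertex 2.657 -0.861 -4.417
endloop
endfacet
facet normal -0.622 0.240 -0.745
outer loop
vertex 2.657 -0.861 -4.417
vertex 3.179 0.602 -4.382
vertex 3.501 -0.198 -4.908
endloop
endfacet
facet normal 0.319 -0.792 -0.521
outer loop
vertex 3.501 -0.198 -4.908
vertex 3.541 -1.202 -3.358
vertex 2.657 -0.861 -4.417
endloop
endfacet
facet normal -0.319 0.792 0.521
outer loop
vertex 2.335 -0.061 -3.891
vertex 4.063 0.261 -3.323
vertex 3.179 0.602 -4.382
endloop
endfacet
facet normal -0.715 -0.562 0.416
outer loop
vertex 3.219 -0.402 -2.832
vertex 2.335 -0.061 -3.891
vertex 3.541 -1.202 -3.358
endloop
endfacet
facet normal -0.319 0.792 0.521
outer loop
vertex 3.219 -0.402 -2.832
vertex 4.063 0.261 -3.323
vertex 2.335 -0.061 -3.891
endloop
endfacet
facet normal 0.715 0.562 -0.416
outer loop
vertex 3.179 0.602 -4.382
vertex 4.063 0.261 -3.323
vertex 3.501 -0.198 -4.908
endloop
endfacet
facet normal 0.319 -0.792 -0.521
outer loop
vertex 4.385 -0.539 -3.849
vertex 3.541 -1.202 -3.358
vertex 3.501 -0.198 -4.908
endloop
endfacet
facet normal 0.715 0.562 -0.416
outer loop
vertex 3.501 -0.198 -4.908
vertex 4.063 0.261 -3.323
vertex 4.385 -0.539 -3.849
endloop
endfacet
facet normal 0.622 -0.240 0.745
outer loop
vertex 4.385 -0.539 -3.849
vertex 3.219 -0.402 -2.832
vertex 3.541 -1.202 -3.358
endloop
endfacet
facet normal 0.622 -0.240 0.745
outer loop
vertex 4.063 0.261 -3.323
vertex 3.219 -0.402 -2.832
vertex 4.385 -0.539 -3.849
endloop
endfacet
facet normal 0.206 -0.637 -0.743
outer loop
vertex 0.202 2.137 -1.809
vertex -0.316 1.504 -1.41
vertex -0.684 2.082 -2.008
endloop
endfacet
facet normal -0.019 0.982 -0.187
outer loop
vertex 0.202 2.137 -1.809
vertex -0.684 2.082 -2.008
vertex -0.604 2.396 -0.37
endloop
endfacet
facet normal 0.206 -0.637 -0.743
outer loop
vertex -0.684 2.082 -2.008
vertex -0.316 1.504 -1.41
vertex -1.202 1.449 -1.609
endloop
endfacet
facet normal -0.795 0.602 -0.077
outer loop
vertex -0.684 2.082 -2.008
vertex -1.202 1.449 -1.609
vertex -0.604 2.396 -0.37
endloop
endfacet
facet normal 0.206 -0.637 -0.743
outer loop
vertex -1.202 1.449 -1.609
vertex -0.316 1.504 -1.41
vertex -0.834 0.871 -1.011
endloop
endfacet
facet normal -0.877 -0.067 0.475
outer loop
vertex -1.202 1.449 -1.609
vertex -0.834 0.871 -1.011
vertex -0.604 2.396 -0.37
endloop
endfacet
facet normal 0.206 -0.637 -0.743
outer loop
vertex -0.834 0.871 -1.011
vertex -0.316 1.504 -1.41
vertex 0.053 0.926 -0.812
endloop
endfacet
facet normal -0.183 -0.357 0.916
outer loop
vertex -0.834 0.871 -1.011
vertex 0.053 0.926 -0.812
vertex -0.604 2.396 -0.37
endloop
endfacet
facet normal 0.206 -0.637 -0.743
outer loop
vertex 0.053 0.926 -0.812
vertex -0.316 1.504 -1.41
vertex 0.571 1.559 -1.211
endloop
endfacet
facet normal 0.593 0.023 0.805
outer loop
vertex 0.053 0.926 -0.812
vertex 0.571 1.559 -1.211
vertex -0.604 2.396 -0.37
endloop
endfacet
facet normal 0.206 -0.637 -0.743
outer loop
vertex 0.571 1.559 -1.211
vertex -0.316 1.504 -1.41
vertex 0.202 2.137 -1.809
endloop
endfacet
facet normal 0.675 0.693 0.253
outer loop
vertex 0.571 1.559 -1.211
vertex 0.202 2.137 -1.809
vertex -0.604 2.396 -0.37
endloop
endfacet

endsolid


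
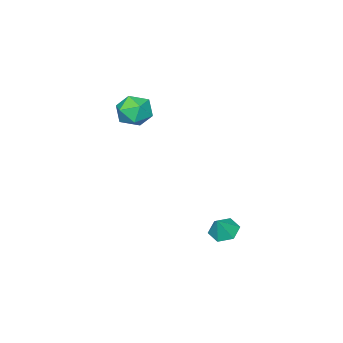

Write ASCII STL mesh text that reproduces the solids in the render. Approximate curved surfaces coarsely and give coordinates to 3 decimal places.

solid 
facet normal -0.531 -0.105 -0.841
outer loop
vertex -1.778 3.198 -4.616
vertex -2.268 3.769 -4.378
vertex -1.629 3.95 -4.804
endloop
endfacet
facet normal 0.981 -0.192 0.008
outer loop
vertex -1.778 3.198 -4.616
vertex -1.629 3.95 -4.804
vertex -1.652 3.891 -3.402
endloop
endfacet
facet normal -0.531 -0.105 -0.841
outer loop
vertex -1.629 3.95 -4.804
vertex -2.268 3.769 -4.378
vertex -2.119 4.522 -4.566
endloop
endfacet
facet normal 0.767 0.641 0.040
outer loop
vertex -1.629 3.95 -4.804
vertex -2.119 4.522 -4.566
vertex -1.652 3.891 -3.402
endloop
endfacet
facet normal -0.532 -0.105 -0.840
outer loop
vertex -2.119 4.522 -4.566
vertex -2.268 3.769 -4.378
vertex -2.758 4.341 -4.139
endloop
endfacet
facet normal 0.055 0.887 0.459
outer loop
vertex -2.119 4.522 -4.566
vertex -2.758 4.341 -4.139
vertex -1.652 3.891 -3.402
endloop
endfacet
facet normal -0.531 -0.104 -0.841
outer loop
vertex -2.758 4.341 -4.139
vertex -2.268 3.769 -4.378
vertex -2.908 3.588 -3.951
endloop
endfacet
facet normal -0.442 0.299 0.846
outer loop
vertex -2.758 4.341 -4.139
vertex -2.908 3.588 -3.951
vertex -1.652 3.891 -3.402
endloop
endfacet
facet normal -0.531 -0.105 -0.841
outer loop
vertex -2.908 3.588 -3.951
vertex -2.268 3.769 -4.378
vertex -2.418 3.017 -4.189
endloop
endfacet
facet normal -0.227 -0.534 0.814
outer loop
vertex -2.908 3.588 -3.951
vertex -2.418 3.017 -4.189
vertex -1.652 3.891 -3.402
endloop
endfacet
facet normal -0.531 -0.105 -0.841
outer loop
vertex -2.418 3.017 -4.189
vertex -2.268 3.769 -4.378
vertex -1.778 3.198 -4.616
endloop
endfacet
facet normal 0.484 -0.780 0.395
outer loop
vertex -2.418 3.017 -4.189
vertex -1.778 3.198 -4.616
vertex -1.652 3.891 -3.402
endloop
endfacet
facet normal -0.321 0.813 0.486
outer loop
vertex -1.668 -0.268 1.982
vertex -2.016 -0.852 2.728
vertex -1.071 -0.499 2.762
endloop
endfacet
facet normal 0.254 0.963 0.091
outer loop
vertex -1.668 -0.268 1.982
vertex -1.071 -0.499 2.762
vertex -0.701 -0.508 1.823
endloop
endfacet
facet normal 0.102 0.802 -0.588
outer loop
vertex -1.668 -0.268 1.982
vertex -0.701 -0.508 1.823
vertex -1.417 -0.867 1.209
endloop
endfacet
facet normal -0.566 0.552 -0.612
outer loop
vertex -1.668 -0.268 1.982
vertex -1.417 -0.867 1.209
vertex -2.23 -1.08 1.769
endloop
endfacet
facet normal -0.827 0.559 0.052
outer loop
vertex -1.668 -0.268 1.982
vertex -2.23 -1.08 1.769
vertex -2.016 -0.852 2.728
endloop
endfacet
facet normal 0.786 0.539 0.304
outer loop
vertex -0.701 -0.508 1.823
vertex -1.071 -0.499 2.762
vertex -0.45 -1.24 2.471
endloop
endfacet
facet normal -0.144 0.295 0.944
outer loop
vertex -1.071 -0.499 2.762
vertex -2.016 -0.852 2.728
vertex -1.263 -1.453 3.031
endloop
endfacet
facet normal -0.963 -0.116 0.242
outer loop
vertex -2.016 -0.852 2.728
vertex -2.23 -1.08 1.769
vertex -1.979 -1.812 2.417
endloop
endfacet
facet normal -0.540 -0.126 -0.832
outer loop
vertex -2.23 -1.08 1.769
vertex -1.417 -0.867 1.209
vertex -1.609 -1.821 1.478
endloop
endfacet
facet normal 0.541 0.278 -0.794
outer loop
vertex -1.417 -0.867 1.209
vertex -0.701 -0.508 1.823
vertex -0.664 -1.468 1.512
endloop
endfacet
facet normal 0.566 -0.552 0.612
outer loop
vertex -1.012 -2.052 2.258
vertex -0.45 -1.24 2.471
vertex -1.263 -1.453 3.031
endloop
endfacet
facet normal -0.102 -0.802 0.588
outer loop
vertex -1.012 -2.052 2.258
vertex -1.263 -1.453 3.031
vertex -1.979 -1.812 2.417
endloop
endfacet
facet normal -0.254 -0.963 -0.091
outer loop
vertex -1.012 -2.052 2.258
vertex -1.979 -1.812 2.417
vertex -1.609 -1.821 1.478
endloop
endfacet
facet normal 0.321 -0.813 -0.486
outer loop
vertex -1.012 -2.052 2.258
vertex -1.609 -1.821 1.478
vertex -0.664 -1.468 1.512
endloop
endfacet
facet normal 0.827 -0.559 -0.052
outer loop
vertex -1.012 -2.052 2.258
vertex -0.664 -1.468 1.512
vertex -0.45 -1.24 2.471
endloop
endfacet
facet normal 0.540 0.126 0.832
outer loop
vertex -1.263 -1.453 3.031
vertex -0.45 -1.24 2.471
vertex -1.071 -0.499 2.762
endloop
endfacet
facet normal -0.541 -0.278 0.794
outer loop
vertex -1.979 -1.812 2.417
vertex -1.263 -1.453 3.031
vertex -2.016 -0.852 2.728
endloop
endfacet
facet normal -0.786 -0.539 -0.304
outer loop
vertex -1.609 -1.821 1.478
vertex -1.979 -1.812 2.417
vertex -2.23 -1.08 1.769
endloop
endfacet
facet normal 0.144 -0.295 -0.944
outer loop
vertex -0.664 -1.468 1.512
vertex -1.609 -1.821 1.478
vertex -1.417 -0.867 1.209
endloop
endfacet
facet normal 0.963 0.116 -0.242
outer loop
vertex -0.45 -1.24 2.471
vertex -0.664 -1.468 1.512
vertex -0.701 -0.508 1.823
endloop
endfacet

endsolid


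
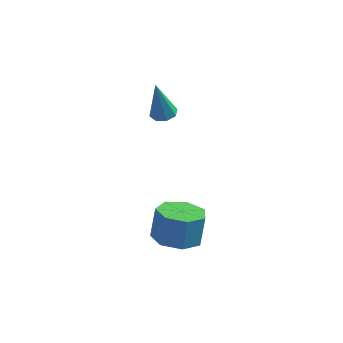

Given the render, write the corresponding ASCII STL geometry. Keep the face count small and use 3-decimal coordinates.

solid 
facet normal -0.080 -0.335 -0.939
outer loop
vertex 0.115 -3.471 -3.84
vertex -0.918 -3.192 -3.851
vertex -0.067 -2.608 -4.132
endloop
endfacet
facet normal 0.977 0.159 -0.140
outer loop
vertex 0.115 -3.471 -3.84
vertex -0.067 -2.608 -4.132
vertex 0.231 -2.986 -2.479
endloop
endfacet
facet normal 0.977 0.159 -0.140
outer loop
vertex 0.231 -2.986 -2.479
vertex -0.067 -2.608 -4.132
vertex 0.049 -2.123 -2.77
endloop
endfacet
facet normal 0.081 0.334 0.939
outer loop
vertex 0.231 -2.986 -2.479
vertex 0.049 -2.123 -2.77
vertex -0.802 -2.708 -2.489
endloop
endfacet
facet normal -0.080 -0.335 -0.939
outer loop
vertex -0.067 -2.608 -4.132
vertex -0.918 -3.192 -3.851
vertex -0.89 -2.186 -4.212
endloop
endfacet
facet normal 0.456 0.826 -0.333
outer loop
vertex -0.067 -2.608 -4.132
vertex -0.89 -2.186 -4.212
vertex 0.049 -2.123 -2.77
endloop
endfacet
facet normal 0.456 0.826 -0.333
outer loop
vertex 0.049 -2.123 -2.77
vertex -0.89 -2.186 -4.212
vertex -0.774 -1.701 -2.85
endloop
endfacet
facet normal 0.080 0.334 0.939
outer loop
vertex 0.049 -2.123 -2.77
vertex -0.774 -1.701 -2.85
vertex -0.802 -2.708 -2.489
endloop
endfacet
facet normal -0.081 -0.335 -0.939
outer loop
vertex -0.89 -2.186 -4.212
vertex -0.918 -3.192 -3.851
vertex -1.734 -2.521 -4.02
endloop
endfacet
facet normal -0.408 0.870 -0.275
outer loop
vertex -0.89 -2.186 -4.212
vertex -1.734 -2.521 -4.02
vertex -0.774 -1.701 -2.85
endloop
endfacet
facet normal -0.408 0.870 -0.275
outer loop
vertex -0.774 -1.701 -2.85
vertex -1.734 -2.521 -4.02
vertex -1.618 -2.036 -2.658
endloop
endfacet
facet normal 0.081 0.334 0.939
outer loop
vertex -0.774 -1.701 -2.85
vertex -1.618 -2.036 -2.658
vertex -0.802 -2.708 -2.489
endloop
endfacet
facet normal -0.080 -0.334 -0.939
outer loop
vertex -1.734 -2.521 -4.02
vertex -0.918 -3.192 -3.851
vertex -1.964 -3.362 -3.701
endloop
endfacet
facet normal -0.966 0.260 -0.010
outer loop
vertex -1.734 -2.521 -4.02
vertex -1.964 -3.362 -3.701
vertex -1.618 -2.036 -2.658
endloop
endfacet
facet normal -0.966 0.259 -0.009
outer loop
vertex -1.618 -2.036 -2.658
vertex -1.964 -3.362 -3.701
vertex -1.847 -2.877 -2.339
endloop
endfacet
facet normal 0.081 0.334 0.939
outer loop
vertex -1.618 -2.036 -2.658
vertex -1.847 -2.877 -2.339
vertex -0.802 -2.708 -2.489
endloop
endfacet
facet normal -0.080 -0.335 -0.939
outer loop
vertex -1.964 -3.362 -3.701
vertex -0.918 -3.192 -3.851
vertex -1.406 -4.076 -3.494
endloop
endfacet
facet normal -0.796 -0.546 0.263
outer loop
vertex -1.964 -3.362 -3.701
vertex -1.406 -4.076 -3.494
vertex -1.847 -2.877 -2.339
endloop
endfacet
facet normal -0.796 -0.545 0.262
outer loop
vertex -1.847 -2.877 -2.339
vertex -1.406 -4.076 -3.494
vertex -1.29 -3.591 -2.133
endloop
endfacet
facet normal 0.081 0.334 0.939
outer loop
vertex -1.847 -2.877 -2.339
vertex -1.29 -3.591 -2.133
vertex -0.802 -2.708 -2.489
endloop
endfacet
facet normal -0.080 -0.335 -0.939
outer loop
vertex -1.406 -4.076 -3.494
vertex -0.918 -3.192 -3.851
vertex -0.481 -4.124 -3.556
endloop
endfacet
facet normal -0.026 -0.941 0.338
outer loop
vertex -1.406 -4.076 -3.494
vertex -0.481 -4.124 -3.556
vertex -1.29 -3.591 -2.133
endloop
endfacet
facet normal -0.026 -0.941 0.338
outer loop
vertex -1.29 -3.591 -2.133
vertex -0.481 -4.124 -3.556
vertex -0.365 -3.639 -2.195
endloop
endfacet
facet normal 0.080 0.334 0.939
outer loop
vertex -1.29 -3.591 -2.133
vertex -0.365 -3.639 -2.195
vertex -0.802 -2.708 -2.489
endloop
endfacet
facet normal -0.080 -0.335 -0.939
outer loop
vertex -0.481 -4.124 -3.556
vertex -0.918 -3.192 -3.851
vertex 0.115 -3.471 -3.84
endloop
endfacet
facet normal 0.763 -0.627 0.158
outer loop
vertex -0.481 -4.124 -3.556
vertex 0.115 -3.471 -3.84
vertex -0.365 -3.639 -2.195
endloop
endfacet
facet normal 0.763 -0.627 0.158
outer loop
vertex -0.365 -3.639 -2.195
vertex 0.115 -3.471 -3.84
vertex 0.231 -2.986 -2.479
endloop
endfacet
facet normal 0.081 0.334 0.939
outer loop
vertex -0.365 -3.639 -2.195
vertex 0.231 -2.986 -2.479
vertex -0.802 -2.708 -2.489
endloop
endfacet
facet normal 0.153 0.074 -0.985
outer loop
vertex -1.673 0.915 0.816
vertex -2.211 0.672 0.714
vertex -2.006 1.23 0.788
endloop
endfacet
facet normal 0.604 0.676 0.423
outer loop
vertex -1.673 0.915 0.816
vertex -2.006 1.23 0.788
vertex -2.509 0.528 2.626
endloop
endfacet
facet normal 0.152 0.075 -0.985
outer loop
vertex -2.006 1.23 0.788
vertex -2.211 0.672 0.714
vertex -2.459 1.218 0.717
endloop
endfacet
facet normal -0.078 0.938 0.337
outer loop
vertex -2.006 1.23 0.788
vertex -2.459 1.218 0.717
vertex -2.509 0.528 2.626
endloop
endfacet
facet normal 0.153 0.075 -0.985
outer loop
vertex -2.459 1.218 0.717
vertex -2.211 0.672 0.714
vertex -2.767 0.886 0.644
endloop
endfacet
facet normal -0.739 0.639 0.212
outer loop
vertex -2.459 1.218 0.717
vertex -2.767 0.886 0.644
vertex -2.509 0.528 2.626
endloop
endfacet
facet normal 0.153 0.075 -0.985
outer loop
vertex -2.767 0.886 0.644
vertex -2.211 0.672 0.714
vertex -2.75 0.428 0.612
endloop
endfacet
facet normal -0.992 -0.045 0.121
outer loop
vertex -2.767 0.886 0.644
vertex -2.75 0.428 0.612
vertex -2.509 0.528 2.626
endloop
endfacet
facet normal 0.153 0.074 -0.985
outer loop
vertex -2.75 0.428 0.612
vertex -2.211 0.672 0.714
vertex -2.417 0.113 0.64
endloop
endfacet
facet normal -0.688 -0.716 0.118
outer loop
vertex -2.75 0.428 0.612
vertex -2.417 0.113 0.64
vertex -2.509 0.528 2.626
endloop
endfacet
facet normal 0.154 0.074 -0.985
outer loop
vertex -2.417 0.113 0.64
vertex -2.211 0.672 0.714
vertex -1.963 0.125 0.712
endloop
endfacet
facet normal -0.007 -0.979 0.204
outer loop
vertex -2.417 0.113 0.64
vertex -1.963 0.125 0.712
vertex -2.509 0.528 2.626
endloop
endfacet
facet normal 0.154 0.073 -0.985
outer loop
vertex -1.963 0.125 0.712
vertex -2.211 0.672 0.714
vertex -1.655 0.458 0.785
endloop
endfacet
facet normal 0.656 -0.679 0.330
outer loop
vertex -1.963 0.125 0.712
vertex -1.655 0.458 0.785
vertex -2.509 0.528 2.626
endloop
endfacet
facet normal 0.154 0.073 -0.985
outer loop
vertex -1.655 0.458 0.785
vertex -2.211 0.672 0.714
vertex -1.673 0.915 0.816
endloop
endfacet
facet normal 0.907 0.007 0.421
outer loop
vertex -1.655 0.458 0.785
vertex -1.673 0.915 0.816
vertex -2.509 0.528 2.626
endloop
endfacet

endsolid


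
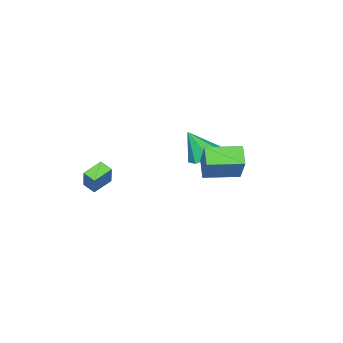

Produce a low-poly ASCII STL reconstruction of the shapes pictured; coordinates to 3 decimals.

solid 
facet normal -0.456 -0.544 0.704
outer loop
vertex 1.879 3.172 4.511
vertex 0.372 4.409 4.491
vertex 0.974 2.046 3.056
endloop
endfacet
facet normal 0.773 -0.634 0.010
outer loop
vertex 1.548 2.731 2.169
vertex 1.879 3.172 4.511
vertex 0.974 2.046 3.056
endloop
endfacet
facet normal -0.455 -0.544 0.705
outer loop
vertex 0.974 2.046 3.056
vertex 0.372 4.409 4.491
vertex -0.533 3.282 3.037
endloop
endfacet
facet normal -0.441 -0.549 -0.710
outer loop
vertex -0.533 3.282 3.037
vertex 1.548 2.731 2.169
vertex 0.974 2.046 3.056
endloop
endfacet
facet normal 0.441 0.549 0.710
outer loop
vertex 1.879 3.172 4.511
vertex 0.946 5.094 3.604
vertex 0.372 4.409 4.491
endloop
endfacet
facet normal 0.773 -0.634 0.010
outer loop
vertex 2.453 3.858 3.623
vertex 1.879 3.172 4.511
vertex 1.548 2.731 2.169
endloop
endfacet
facet normal 0.441 0.549 0.710
outer loop
vertex 2.453 3.858 3.623
vertex 0.946 5.094 3.604
vertex 1.879 3.172 4.511
endloop
endfacet
facet normal -0.773 0.634 -0.010
outer loop
vertex 0.372 4.409 4.491
vertex 0.946 5.094 3.604
vertex -0.533 3.282 3.037
endloop
endfacet
facet normal -0.441 -0.549 -0.710
outer loop
vertex 0.041 3.968 2.149
vertex 1.548 2.731 2.169
vertex -0.533 3.282 3.037
endloop
endfacet
facet normal -0.773 0.634 -0.010
outer loop
vertex -0.533 3.282 3.037
vertex 0.946 5.094 3.604
vertex 0.041 3.968 2.149
endloop
endfacet
facet normal 0.456 0.544 -0.705
outer loop
vertex 0.041 3.968 2.149
vertex 2.453 3.858 3.623
vertex 1.548 2.731 2.169
endloop
endfacet
facet normal 0.455 0.544 -0.705
outer loop
vertex 0.946 5.094 3.604
vertex 2.453 3.858 3.623
vertex 0.041 3.968 2.149
endloop
endfacet
facet normal -0.434 -0.480 -0.762
outer loop
vertex 2.838 -3.422 1.171
vertex 2.736 -2.717 0.785
vertex 3.944 -3.559 0.628
endloop
endfacet
facet normal 0.126 -0.871 0.476
outer loop
vertex 4.664 -2.763 1.895
vertex 2.838 -3.422 1.171
vertex 3.944 -3.559 0.628
endloop
endfacet
facet normal -0.433 -0.479 -0.764
outer loop
vertex 3.944 -3.559 0.628
vertex 2.736 -2.717 0.785
vertex 3.843 -2.854 0.243
endloop
endfacet
facet normal 0.892 -0.111 -0.437
outer loop
vertex 3.843 -2.854 0.243
vertex 4.664 -2.763 1.895
vertex 3.944 -3.559 0.628
endloop
endfacet
facet normal -0.892 0.111 0.438
outer loop
vertex 2.838 -3.422 1.171
vertex 3.456 -1.921 2.052
vertex 2.736 -2.717 0.785
endloop
endfacet
facet normal 0.125 -0.870 0.476
outer loop
vertex 3.557 -2.626 2.437
vertex 2.838 -3.422 1.171
vertex 4.664 -2.763 1.895
endloop
endfacet
facet normal -0.893 0.111 0.437
outer loop
vertex 3.557 -2.626 2.437
vertex 3.456 -1.921 2.052
vertex 2.838 -3.422 1.171
endloop
endfacet
facet normal -0.125 0.871 -0.476
outer loop
vertex 2.736 -2.717 0.785
vertex 3.456 -1.921 2.052
vertex 3.843 -2.854 0.243
endloop
endfacet
facet normal 0.892 -0.110 -0.437
outer loop
vertex 4.562 -2.058 1.509
vertex 4.664 -2.763 1.895
vertex 3.843 -2.854 0.243
endloop
endfacet
facet normal -0.126 0.870 -0.476
outer loop
vertex 3.843 -2.854 0.243
vertex 3.456 -1.921 2.052
vertex 4.562 -2.058 1.509
endloop
endfacet
facet normal 0.433 0.480 0.763
outer loop
vertex 4.562 -2.058 1.509
vertex 3.557 -2.626 2.437
vertex 4.664 -2.763 1.895
endloop
endfacet
facet normal 0.434 0.479 0.763
outer loop
vertex 3.456 -1.921 2.052
vertex 3.557 -2.626 2.437
vertex 4.562 -2.058 1.509
endloop
endfacet
facet normal -0.351 0.339 -0.873
outer loop
vertex -0.243 0.032 2.065
vertex -0.889 0.657 2.568
vertex 0.073 0.846 2.254
endloop
endfacet
facet normal 0.933 -0.358 -0.018
outer loop
vertex -0.243 0.032 2.065
vertex 0.073 0.846 2.254
vertex -0.211 0.003 4.252
endloop
endfacet
facet normal -0.351 0.339 -0.873
outer loop
vertex 0.073 0.846 2.254
vertex -0.889 0.657 2.568
vertex -0.335 1.518 2.679
endloop
endfacet
facet normal 0.889 0.363 0.279
outer loop
vertex 0.073 0.846 2.254
vertex -0.335 1.518 2.679
vertex -0.211 0.003 4.252
endloop
endfacet
facet normal -0.351 0.338 -0.873
outer loop
vertex -0.335 1.518 2.679
vertex -0.889 0.657 2.568
vertex -1.161 1.541 3.02
endloop
endfacet
facet normal 0.289 0.701 0.652
outer loop
vertex -0.335 1.518 2.679
vertex -1.161 1.541 3.02
vertex -0.211 0.003 4.252
endloop
endfacet
facet normal -0.351 0.338 -0.873
outer loop
vertex -1.161 1.541 3.02
vertex -0.889 0.657 2.568
vertex -1.782 0.899 3.021
endloop
endfacet
facet normal -0.413 0.400 0.818
outer loop
vertex -1.161 1.541 3.02
vertex -1.782 0.899 3.021
vertex -0.211 0.003 4.252
endloop
endfacet
facet normal -0.351 0.338 -0.873
outer loop
vertex -1.782 0.899 3.021
vertex -0.889 0.657 2.568
vertex -1.731 0.074 2.681
endloop
endfacet
facet normal -0.690 -0.312 0.653
outer loop
vertex -1.782 0.899 3.021
vertex -1.731 0.074 2.681
vertex -0.211 0.003 4.252
endloop
endfacet
facet normal -0.352 0.339 -0.873
outer loop
vertex -1.731 0.074 2.681
vertex -0.889 0.657 2.568
vertex -1.046 -0.312 2.255
endloop
endfacet
facet normal -0.333 -0.900 0.281
outer loop
vertex -1.731 0.074 2.681
vertex -1.046 -0.312 2.255
vertex -0.211 0.003 4.252
endloop
endfacet
facet normal -0.352 0.339 -0.873
outer loop
vertex -1.046 -0.312 2.255
vertex -0.889 0.657 2.568
vertex -0.243 0.032 2.065
endloop
endfacet
facet normal 0.390 -0.921 -0.018
outer loop
vertex -1.046 -0.312 2.255
vertex -0.243 0.032 2.065
vertex -0.211 0.003 4.252
endloop
endfacet

endsolid


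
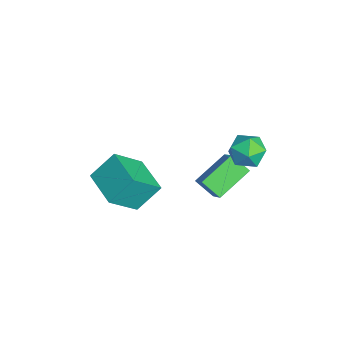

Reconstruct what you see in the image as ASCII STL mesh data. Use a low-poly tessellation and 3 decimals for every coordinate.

solid 
facet normal -0.586 0.214 0.782
outer loop
vertex 0.154 2.914 2.857
vertex -0.05 1.943 2.97
vertex 0.73 2.347 3.444
endloop
endfacet
facet normal -0.057 0.690 0.722
outer loop
vertex 0.154 2.914 2.857
vertex 0.73 2.347 3.444
vertex 1.147 3.02 2.834
endloop
endfacet
facet normal -0.104 0.992 0.077
outer loop
vertex 0.154 2.914 2.857
vertex 1.147 3.02 2.834
vertex 0.624 3.031 1.983
endloop
endfacet
facet normal -0.661 0.703 -0.262
outer loop
vertex 0.154 2.914 2.857
vertex 0.624 3.031 1.983
vertex -0.116 2.366 2.067
endloop
endfacet
facet normal -0.959 0.222 0.174
outer loop
vertex 0.154 2.914 2.857
vertex -0.116 2.366 2.067
vertex -0.05 1.943 2.97
endloop
endfacet
facet normal 0.562 0.336 0.755
outer loop
vertex 1.147 3.02 2.834
vertex 0.73 2.347 3.444
vertex 1.556 2.114 2.933
endloop
endfacet
facet normal -0.293 -0.433 0.852
outer loop
vertex 0.73 2.347 3.444
vertex -0.05 1.943 2.97
vertex 0.816 1.449 3.017
endloop
endfacet
facet normal -0.898 -0.420 -0.131
outer loop
vertex -0.05 1.943 2.97
vertex -0.116 2.366 2.067
vertex 0.293 1.46 2.166
endloop
endfacet
facet normal -0.416 0.358 -0.836
outer loop
vertex -0.116 2.366 2.067
vertex 0.624 3.031 1.983
vertex 0.71 2.133 1.556
endloop
endfacet
facet normal 0.486 0.825 -0.288
outer loop
vertex 0.624 3.031 1.983
vertex 1.147 3.02 2.834
vertex 1.49 2.537 2.03
endloop
endfacet
facet normal 0.661 -0.703 0.262
outer loop
vertex 1.286 1.566 2.143
vertex 1.556 2.114 2.933
vertex 0.816 1.449 3.017
endloop
endfacet
facet normal 0.104 -0.992 -0.077
outer loop
vertex 1.286 1.566 2.143
vertex 0.816 1.449 3.017
vertex 0.293 1.46 2.166
endloop
endfacet
facet normal 0.057 -0.690 -0.722
outer loop
vertex 1.286 1.566 2.143
vertex 0.293 1.46 2.166
vertex 0.71 2.133 1.556
endloop
endfacet
facet normal 0.586 -0.214 -0.782
outer loop
vertex 1.286 1.566 2.143
vertex 0.71 2.133 1.556
vertex 1.49 2.537 2.03
endloop
endfacet
facet normal 0.959 -0.222 -0.174
outer loop
vertex 1.286 1.566 2.143
vertex 1.49 2.537 2.03
vertex 1.556 2.114 2.933
endloop
endfacet
facet normal 0.416 -0.358 0.836
outer loop
vertex 0.816 1.449 3.017
vertex 1.556 2.114 2.933
vertex 0.73 2.347 3.444
endloop
endfacet
facet normal -0.486 -0.825 0.288
outer loop
vertex 0.293 1.46 2.166
vertex 0.816 1.449 3.017
vertex -0.05 1.943 2.97
endloop
endfacet
facet normal -0.562 -0.336 -0.755
outer loop
vertex 0.71 2.133 1.556
vertex 0.293 1.46 2.166
vertex -0.116 2.366 2.067
endloop
endfacet
facet normal 0.293 0.433 -0.852
outer loop
vertex 1.49 2.537 2.03
vertex 0.71 2.133 1.556
vertex 0.624 3.031 1.983
endloop
endfacet
facet normal 0.898 0.420 0.131
outer loop
vertex 1.556 2.114 2.933
vertex 1.49 2.537 2.03
vertex 1.147 3.02 2.834
endloop
endfacet
facet normal -0.465 0.782 0.415
outer loop
vertex -0.433 1.776 1.035
vertex 0.192 2.515 0.344
vertex -1.623 1.689 -0.134
endloop
endfacet
facet normal -0.526 -0.621 0.581
outer loop
vertex -0.692 0.125 -0.964
vertex -0.433 1.776 1.035
vertex -1.623 1.689 -0.134
endloop
endfacet
facet normal -0.465 0.782 0.415
outer loop
vertex -1.623 1.689 -0.134
vertex 0.192 2.515 0.344
vertex -0.997 2.428 -0.825
endloop
endfacet
facet normal -0.712 -0.052 -0.700
outer loop
vertex -0.997 2.428 -0.825
vertex -0.692 0.125 -0.964
vertex -1.623 1.689 -0.134
endloop
endfacet
facet normal 0.712 0.052 0.700
outer loop
vertex -0.433 1.776 1.035
vertex 1.123 0.951 -0.486
vertex 0.192 2.515 0.344
endloop
endfacet
facet normal -0.526 -0.621 0.581
outer loop
vertex 0.497 0.212 0.205
vertex -0.433 1.776 1.035
vertex -0.692 0.125 -0.964
endloop
endfacet
facet normal 0.712 0.052 0.700
outer loop
vertex 0.497 0.212 0.205
vertex 1.123 0.951 -0.486
vertex -0.433 1.776 1.035
endloop
endfacet
facet normal 0.526 0.621 -0.581
outer loop
vertex 0.192 2.515 0.344
vertex 1.123 0.951 -0.486
vertex -0.997 2.428 -0.825
endloop
endfacet
facet normal -0.712 -0.052 -0.700
outer loop
vertex -0.067 0.864 -1.655
vertex -0.692 0.125 -0.964
vertex -0.997 2.428 -0.825
endloop
endfacet
facet normal 0.526 0.621 -0.581
outer loop
vertex -0.997 2.428 -0.825
vertex 1.123 0.951 -0.486
vertex -0.067 0.864 -1.655
endloop
endfacet
facet normal 0.465 -0.782 -0.415
outer loop
vertex -0.067 0.864 -1.655
vertex 0.497 0.212 0.205
vertex -0.692 0.125 -0.964
endloop
endfacet
facet normal 0.465 -0.782 -0.415
outer loop
vertex 1.123 0.951 -0.486
vertex 0.497 0.212 0.205
vertex -0.067 0.864 -1.655
endloop
endfacet
facet normal -0.951 -0.297 0.082
outer loop
vertex -1.578 -4.677 -0.587
vertex -1.845 -3.485 0.638
vertex -2.136 -3.296 -2.053
endloop
endfacet
facet normal 0.155 -0.689 -0.708
outer loop
vertex -0.215 -2.695 -2.218
vertex -1.578 -4.677 -0.587
vertex -2.136 -3.296 -2.053
endloop
endfacet
facet normal -0.951 -0.297 0.082
outer loop
vertex -2.136 -3.296 -2.053
vertex -1.845 -3.485 0.638
vertex -2.403 -2.104 -0.828
endloop
endfacet
facet normal -0.267 0.661 -0.701
outer loop
vertex -2.403 -2.104 -0.828
vertex -0.215 -2.695 -2.218
vertex -2.136 -3.296 -2.053
endloop
endfacet
facet normal 0.267 -0.661 0.701
outer loop
vertex -1.578 -4.677 -0.587
vertex 0.076 -2.884 0.473
vertex -1.845 -3.485 0.638
endloop
endfacet
facet normal 0.155 -0.689 -0.708
outer loop
vertex 0.343 -4.076 -0.752
vertex -1.578 -4.677 -0.587
vertex -0.215 -2.695 -2.218
endloop
endfacet
facet normal 0.267 -0.661 0.701
outer loop
vertex 0.343 -4.076 -0.752
vertex 0.076 -2.884 0.473
vertex -1.578 -4.677 -0.587
endloop
endfacet
facet normal -0.155 0.689 0.708
outer loop
vertex -1.845 -3.485 0.638
vertex 0.076 -2.884 0.473
vertex -2.403 -2.104 -0.828
endloop
endfacet
facet normal -0.267 0.661 -0.701
outer loop
vertex -0.482 -1.503 -0.993
vertex -0.215 -2.695 -2.218
vertex -2.403 -2.104 -0.828
endloop
endfacet
facet normal -0.155 0.689 0.708
outer loop
vertex -2.403 -2.104 -0.828
vertex 0.076 -2.884 0.473
vertex -0.482 -1.503 -0.993
endloop
endfacet
facet normal 0.951 0.297 -0.082
outer loop
vertex -0.482 -1.503 -0.993
vertex 0.343 -4.076 -0.752
vertex -0.215 -2.695 -2.218
endloop
endfacet
facet normal 0.951 0.297 -0.082
outer loop
vertex 0.076 -2.884 0.473
vertex 0.343 -4.076 -0.752
vertex -0.482 -1.503 -0.993
endloop
endfacet

endsolid


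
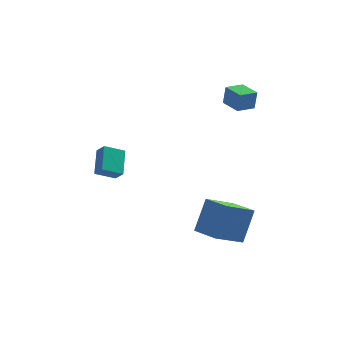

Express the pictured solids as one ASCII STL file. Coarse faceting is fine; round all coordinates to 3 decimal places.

solid 
facet normal -0.868 -0.244 0.433
outer loop
vertex -3.841 3.39 -1.255
vertex -4.241 3.818 -1.815
vertex -3.939 2.064 -2.198
endloop
endfacet
facet normal 0.492 -0.528 0.692
outer loop
vertex -2.879 2.362 -2.725
vertex -3.841 3.39 -1.255
vertex -3.939 2.064 -2.198
endloop
endfacet
facet normal -0.868 -0.244 0.432
outer loop
vertex -3.939 2.064 -2.198
vertex -4.241 3.818 -1.815
vertex -4.338 2.492 -2.758
endloop
endfacet
facet normal -0.059 -0.813 -0.579
outer loop
vertex -4.338 2.492 -2.758
vertex -2.879 2.362 -2.725
vertex -3.939 2.064 -2.198
endloop
endfacet
facet normal 0.059 0.813 0.579
outer loop
vertex -3.841 3.39 -1.255
vertex -3.181 4.116 -2.342
vertex -4.241 3.818 -1.815
endloop
endfacet
facet normal 0.493 -0.528 0.692
outer loop
vertex -2.782 3.688 -1.782
vertex -3.841 3.39 -1.255
vertex -2.879 2.362 -2.725
endloop
endfacet
facet normal 0.059 0.813 0.579
outer loop
vertex -2.782 3.688 -1.782
vertex -3.181 4.116 -2.342
vertex -3.841 3.39 -1.255
endloop
endfacet
facet normal -0.492 0.528 -0.692
outer loop
vertex -4.241 3.818 -1.815
vertex -3.181 4.116 -2.342
vertex -4.338 2.492 -2.758
endloop
endfacet
facet normal -0.059 -0.813 -0.579
outer loop
vertex -3.279 2.79 -3.285
vertex -2.879 2.362 -2.725
vertex -4.338 2.492 -2.758
endloop
endfacet
facet normal -0.493 0.528 -0.692
outer loop
vertex -4.338 2.492 -2.758
vertex -3.181 4.116 -2.342
vertex -3.279 2.79 -3.285
endloop
endfacet
facet normal 0.868 0.244 -0.433
outer loop
vertex -3.279 2.79 -3.285
vertex -2.782 3.688 -1.782
vertex -2.879 2.362 -2.725
endloop
endfacet
facet normal 0.868 0.243 -0.433
outer loop
vertex -3.181 4.116 -2.342
vertex -2.782 3.688 -1.782
vertex -3.279 2.79 -3.285
endloop
endfacet
facet normal -0.288 -0.409 -0.866
outer loop
vertex 1.591 -2.782 -4.206
vertex 0.618 -1.425 -4.523
vertex 2.98 -1.981 -5.046
endloop
endfacet
facet normal 0.573 -0.798 0.186
outer loop
vertex 3.562 -1.155 -3.297
vertex 1.591 -2.782 -4.206
vertex 2.98 -1.981 -5.046
endloop
endfacet
facet normal -0.288 -0.409 -0.866
outer loop
vertex 2.98 -1.981 -5.046
vertex 0.618 -1.425 -4.523
vertex 2.007 -0.624 -5.363
endloop
endfacet
facet normal 0.768 0.442 -0.464
outer loop
vertex 2.007 -0.624 -5.363
vertex 3.562 -1.155 -3.297
vertex 2.98 -1.981 -5.046
endloop
endfacet
facet normal -0.768 -0.442 0.464
outer loop
vertex 1.591 -2.782 -4.206
vertex 1.2 -0.599 -2.774
vertex 0.618 -1.425 -4.523
endloop
endfacet
facet normal 0.573 -0.798 0.186
outer loop
vertex 2.173 -1.956 -2.457
vertex 1.591 -2.782 -4.206
vertex 3.562 -1.155 -3.297
endloop
endfacet
facet normal -0.768 -0.442 0.464
outer loop
vertex 2.173 -1.956 -2.457
vertex 1.2 -0.599 -2.774
vertex 1.591 -2.782 -4.206
endloop
endfacet
facet normal -0.573 0.798 -0.186
outer loop
vertex 0.618 -1.425 -4.523
vertex 1.2 -0.599 -2.774
vertex 2.007 -0.624 -5.363
endloop
endfacet
facet normal 0.768 0.442 -0.464
outer loop
vertex 2.589 0.202 -3.614
vertex 3.562 -1.155 -3.297
vertex 2.007 -0.624 -5.363
endloop
endfacet
facet normal -0.573 0.798 -0.186
outer loop
vertex 2.007 -0.624 -5.363
vertex 1.2 -0.599 -2.774
vertex 2.589 0.202 -3.614
endloop
endfacet
facet normal 0.288 0.409 0.866
outer loop
vertex 2.589 0.202 -3.614
vertex 2.173 -1.956 -2.457
vertex 3.562 -1.155 -3.297
endloop
endfacet
facet normal 0.288 0.409 0.866
outer loop
vertex 1.2 -0.599 -2.774
vertex 2.173 -1.956 -2.457
vertex 2.589 0.202 -3.614
endloop
endfacet
facet normal -0.827 -0.550 0.115
outer loop
vertex 2.979 2.441 2.885
vertex 2.303 3.467 2.93
vertex 2.851 2.405 1.793
endloop
endfacet
facet normal 0.549 -0.835 -0.037
outer loop
vertex 3.737 2.993 1.67
vertex 2.979 2.441 2.885
vertex 2.851 2.405 1.793
endloop
endfacet
facet normal -0.828 -0.549 0.114
outer loop
vertex 2.851 2.405 1.793
vertex 2.303 3.467 2.93
vertex 2.176 3.432 1.838
endloop
endfacet
facet normal -0.116 -0.033 -0.993
outer loop
vertex 2.176 3.432 1.838
vertex 3.737 2.993 1.67
vertex 2.851 2.405 1.793
endloop
endfacet
facet normal 0.116 0.033 0.993
outer loop
vertex 2.979 2.441 2.885
vertex 3.189 4.055 2.807
vertex 2.303 3.467 2.93
endloop
endfacet
facet normal 0.549 -0.835 -0.037
outer loop
vertex 3.864 3.028 2.762
vertex 2.979 2.441 2.885
vertex 3.737 2.993 1.67
endloop
endfacet
facet normal 0.116 0.033 0.993
outer loop
vertex 3.864 3.028 2.762
vertex 3.189 4.055 2.807
vertex 2.979 2.441 2.885
endloop
endfacet
facet normal -0.549 0.835 0.037
outer loop
vertex 2.303 3.467 2.93
vertex 3.189 4.055 2.807
vertex 2.176 3.432 1.838
endloop
endfacet
facet normal -0.116 -0.033 -0.993
outer loop
vertex 3.061 4.019 1.715
vertex 3.737 2.993 1.67
vertex 2.176 3.432 1.838
endloop
endfacet
facet normal -0.549 0.835 0.037
outer loop
vertex 2.176 3.432 1.838
vertex 3.189 4.055 2.807
vertex 3.061 4.019 1.715
endloop
endfacet
facet normal 0.827 0.550 -0.114
outer loop
vertex 3.061 4.019 1.715
vertex 3.864 3.028 2.762
vertex 3.737 2.993 1.67
endloop
endfacet
facet normal 0.828 0.549 -0.115
outer loop
vertex 3.189 4.055 2.807
vertex 3.864 3.028 2.762
vertex 3.061 4.019 1.715
endloop
endfacet

endsolid


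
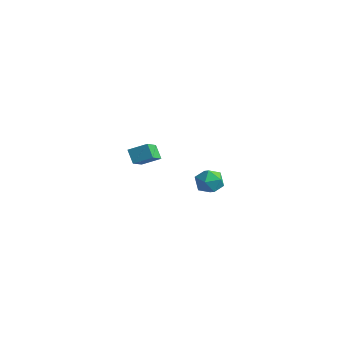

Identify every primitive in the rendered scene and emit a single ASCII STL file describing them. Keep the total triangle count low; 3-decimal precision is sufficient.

solid 
facet normal -0.298 0.508 0.808
outer loop
vertex 2.517 -3.211 2.068
vertex 3.081 -3.519 2.469
vertex 3.191 -2.867 2.1
endloop
endfacet
facet normal -0.452 0.867 0.210
outer loop
vertex 2.517 -3.211 2.068
vertex 3.191 -2.867 2.1
vertex 2.815 -2.904 1.444
endloop
endfacet
facet normal -0.871 0.452 -0.193
outer loop
vertex 2.517 -3.211 2.068
vertex 2.815 -2.904 1.444
vertex 2.473 -3.578 1.407
endloop
endfacet
facet normal -0.975 -0.162 0.155
outer loop
vertex 2.517 -3.211 2.068
vertex 2.473 -3.578 1.407
vertex 2.637 -3.958 2.041
endloop
endfacet
facet normal -0.620 -0.128 0.774
outer loop
vertex 2.517 -3.211 2.068
vertex 2.637 -3.958 2.041
vertex 3.081 -3.519 2.469
endloop
endfacet
facet normal 0.157 0.977 -0.145
outer loop
vertex 2.815 -2.904 1.444
vertex 3.191 -2.867 2.1
vertex 3.563 -3.022 1.459
endloop
endfacet
facet normal 0.407 0.397 0.823
outer loop
vertex 3.191 -2.867 2.1
vertex 3.081 -3.519 2.469
vertex 3.727 -3.402 2.093
endloop
endfacet
facet normal -0.115 -0.631 0.767
outer loop
vertex 3.081 -3.519 2.469
vertex 2.637 -3.958 2.041
vertex 3.385 -4.076 2.056
endloop
endfacet
facet normal -0.688 -0.687 -0.233
outer loop
vertex 2.637 -3.958 2.041
vertex 2.473 -3.578 1.407
vertex 3.009 -4.113 1.4
endloop
endfacet
facet normal -0.520 0.307 -0.797
outer loop
vertex 2.473 -3.578 1.407
vertex 2.815 -2.904 1.444
vertex 3.119 -3.461 1.031
endloop
endfacet
facet normal 0.975 0.162 -0.155
outer loop
vertex 3.683 -3.769 1.432
vertex 3.563 -3.022 1.459
vertex 3.727 -3.402 2.093
endloop
endfacet
facet normal 0.871 -0.452 0.193
outer loop
vertex 3.683 -3.769 1.432
vertex 3.727 -3.402 2.093
vertex 3.385 -4.076 2.056
endloop
endfacet
facet normal 0.452 -0.867 -0.210
outer loop
vertex 3.683 -3.769 1.432
vertex 3.385 -4.076 2.056
vertex 3.009 -4.113 1.4
endloop
endfacet
facet normal 0.298 -0.508 -0.808
outer loop
vertex 3.683 -3.769 1.432
vertex 3.009 -4.113 1.4
vertex 3.119 -3.461 1.031
endloop
endfacet
facet normal 0.620 0.128 -0.774
outer loop
vertex 3.683 -3.769 1.432
vertex 3.119 -3.461 1.031
vertex 3.563 -3.022 1.459
endloop
endfacet
facet normal 0.688 0.687 0.233
outer loop
vertex 3.727 -3.402 2.093
vertex 3.563 -3.022 1.459
vertex 3.191 -2.867 2.1
endloop
endfacet
facet normal 0.520 -0.307 0.797
outer loop
vertex 3.385 -4.076 2.056
vertex 3.727 -3.402 2.093
vertex 3.081 -3.519 2.469
endloop
endfacet
facet normal -0.157 -0.977 0.145
outer loop
vertex 3.009 -4.113 1.4
vertex 3.385 -4.076 2.056
vertex 2.637 -3.958 2.041
endloop
endfacet
facet normal -0.407 -0.397 -0.823
outer loop
vertex 3.119 -3.461 1.031
vertex 3.009 -4.113 1.4
vertex 2.473 -3.578 1.407
endloop
endfacet
facet normal 0.115 0.631 -0.767
outer loop
vertex 3.563 -3.022 1.459
vertex 3.119 -3.461 1.031
vertex 2.815 -2.904 1.444
endloop
endfacet
facet normal -0.685 -0.591 -0.427
outer loop
vertex -3.115 -2.321 -0.164
vertex -3.678 -2.139 0.487
vertex -3.568 -1.307 -0.84
endloop
endfacet
facet normal 0.640 -0.207 -0.740
outer loop
vertex -2.842 -0.681 -0.387
vertex -3.115 -2.321 -0.164
vertex -3.568 -1.307 -0.84
endloop
endfacet
facet normal -0.686 -0.590 -0.427
outer loop
vertex -3.568 -1.307 -0.84
vertex -3.678 -2.139 0.487
vertex -4.131 -1.124 -0.188
endloop
endfacet
facet normal -0.348 0.780 -0.520
outer loop
vertex -4.131 -1.124 -0.188
vertex -2.842 -0.681 -0.387
vertex -3.568 -1.307 -0.84
endloop
endfacet
facet normal 0.349 -0.780 0.520
outer loop
vertex -3.115 -2.321 -0.164
vertex -2.952 -1.513 0.94
vertex -3.678 -2.139 0.487
endloop
endfacet
facet normal 0.639 -0.207 -0.741
outer loop
vertex -2.389 -1.696 0.288
vertex -3.115 -2.321 -0.164
vertex -2.842 -0.681 -0.387
endloop
endfacet
facet normal 0.348 -0.780 0.520
outer loop
vertex -2.389 -1.696 0.288
vertex -2.952 -1.513 0.94
vertex -3.115 -2.321 -0.164
endloop
endfacet
facet normal -0.640 0.207 0.740
outer loop
vertex -3.678 -2.139 0.487
vertex -2.952 -1.513 0.94
vertex -4.131 -1.124 -0.188
endloop
endfacet
facet normal -0.348 0.780 -0.519
outer loop
vertex -3.405 -0.499 0.264
vertex -2.842 -0.681 -0.387
vertex -4.131 -1.124 -0.188
endloop
endfacet
facet normal -0.640 0.208 0.740
outer loop
vertex -4.131 -1.124 -0.188
vertex -2.952 -1.513 0.94
vertex -3.405 -0.499 0.264
endloop
endfacet
facet normal 0.685 0.590 0.427
outer loop
vertex -3.405 -0.499 0.264
vertex -2.389 -1.696 0.288
vertex -2.842 -0.681 -0.387
endloop
endfacet
facet normal 0.685 0.590 0.426
outer loop
vertex -2.952 -1.513 0.94
vertex -2.389 -1.696 0.288
vertex -3.405 -0.499 0.264
endloop
endfacet

endsolid


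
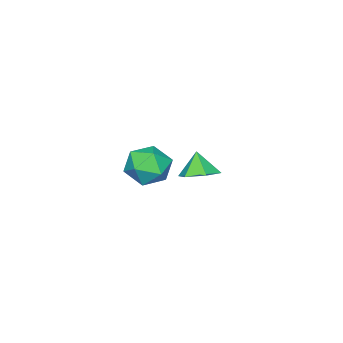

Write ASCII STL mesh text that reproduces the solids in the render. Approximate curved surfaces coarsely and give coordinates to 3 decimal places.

solid 
facet normal -0.816 0.490 -0.306
outer loop
vertex 3.407 2.234 -0.111
vertex 2.715 1.372 0.354
vertex 3.03 2.315 1.024
endloop
endfacet
facet normal -0.285 0.945 -0.162
outer loop
vertex 3.407 2.234 -0.111
vertex 3.03 2.315 1.024
vertex 4.158 2.608 0.745
endloop
endfacet
facet normal 0.271 0.772 -0.575
outer loop
vertex 3.407 2.234 -0.111
vertex 4.158 2.608 0.745
vertex 4.541 1.846 -0.098
endloop
endfacet
facet normal 0.083 0.210 -0.974
outer loop
vertex 3.407 2.234 -0.111
vertex 4.541 1.846 -0.098
vertex 3.649 1.082 -0.339
endloop
endfacet
facet normal -0.588 0.036 -0.808
outer loop
vertex 3.407 2.234 -0.111
vertex 3.649 1.082 -0.339
vertex 2.715 1.372 0.354
endloop
endfacet
facet normal -0.093 0.850 0.518
outer loop
vertex 4.158 2.608 0.745
vertex 3.03 2.315 1.024
vertex 3.931 1.978 1.739
endloop
endfacet
facet normal -0.951 0.115 0.285
outer loop
vertex 3.03 2.315 1.024
vertex 2.715 1.372 0.354
vertex 3.039 1.214 1.498
endloop
endfacet
facet normal -0.583 -0.620 -0.526
outer loop
vertex 2.715 1.372 0.354
vertex 3.649 1.082 -0.339
vertex 3.422 0.452 0.655
endloop
endfacet
facet normal 0.504 -0.338 -0.795
outer loop
vertex 3.649 1.082 -0.339
vertex 4.541 1.846 -0.098
vertex 4.55 0.745 0.376
endloop
endfacet
facet normal 0.807 0.571 -0.150
outer loop
vertex 4.541 1.846 -0.098
vertex 4.158 2.608 0.745
vertex 4.865 1.688 1.046
endloop
endfacet
facet normal -0.083 -0.210 0.974
outer loop
vertex 4.173 0.826 1.511
vertex 3.931 1.978 1.739
vertex 3.039 1.214 1.498
endloop
endfacet
facet normal -0.271 -0.772 0.575
outer loop
vertex 4.173 0.826 1.511
vertex 3.039 1.214 1.498
vertex 3.422 0.452 0.655
endloop
endfacet
facet normal 0.285 -0.945 0.162
outer loop
vertex 4.173 0.826 1.511
vertex 3.422 0.452 0.655
vertex 4.55 0.745 0.376
endloop
endfacet
facet normal 0.816 -0.490 0.306
outer loop
vertex 4.173 0.826 1.511
vertex 4.55 0.745 0.376
vertex 4.865 1.688 1.046
endloop
endfacet
facet normal 0.588 -0.036 0.808
outer loop
vertex 4.173 0.826 1.511
vertex 4.865 1.688 1.046
vertex 3.931 1.978 1.739
endloop
endfacet
facet normal -0.504 0.338 0.795
outer loop
vertex 3.039 1.214 1.498
vertex 3.931 1.978 1.739
vertex 3.03 2.315 1.024
endloop
endfacet
facet normal -0.807 -0.571 0.150
outer loop
vertex 3.422 0.452 0.655
vertex 3.039 1.214 1.498
vertex 2.715 1.372 0.354
endloop
endfacet
facet normal 0.093 -0.850 -0.518
outer loop
vertex 4.55 0.745 0.376
vertex 3.422 0.452 0.655
vertex 3.649 1.082 -0.339
endloop
endfacet
facet normal 0.951 -0.115 -0.285
outer loop
vertex 4.865 1.688 1.046
vertex 4.55 0.745 0.376
vertex 4.541 1.846 -0.098
endloop
endfacet
facet normal 0.583 0.620 0.526
outer loop
vertex 3.931 1.978 1.739
vertex 4.865 1.688 1.046
vertex 4.158 2.608 0.745
endloop
endfacet
facet normal 0.273 0.376 -0.886
outer loop
vertex -0.791 -0.17 -2.95
vertex -1.81 -0.079 -3.226
vertex -1.32 0.722 -2.735
endloop
endfacet
facet normal 0.536 0.116 0.836
outer loop
vertex -0.791 -0.17 -2.95
vertex -1.32 0.722 -2.735
vertex -2.19 -0.601 -1.994
endloop
endfacet
facet normal 0.273 0.376 -0.886
outer loop
vertex -1.32 0.722 -2.735
vertex -1.81 -0.079 -3.226
vertex -2.34 0.813 -3.011
endloop
endfacet
facet normal -0.169 0.564 0.809
outer loop
vertex -1.32 0.722 -2.735
vertex -2.34 0.813 -3.011
vertex -2.19 -0.601 -1.994
endloop
endfacet
facet normal 0.272 0.375 -0.886
outer loop
vertex -2.34 0.813 -3.011
vertex -1.81 -0.079 -3.226
vertex -2.83 0.012 -3.501
endloop
endfacet
facet normal -0.854 0.241 0.461
outer loop
vertex -2.34 0.813 -3.011
vertex -2.83 0.012 -3.501
vertex -2.19 -0.601 -1.994
endloop
endfacet
facet normal 0.272 0.375 -0.886
outer loop
vertex -2.83 0.012 -3.501
vertex -1.81 -0.079 -3.226
vertex -2.3 -0.881 -3.716
endloop
endfacet
facet normal -0.836 -0.530 0.140
outer loop
vertex -2.83 0.012 -3.501
vertex -2.3 -0.881 -3.716
vertex -2.19 -0.601 -1.994
endloop
endfacet
facet normal 0.273 0.374 -0.886
outer loop
vertex -2.3 -0.881 -3.716
vertex -1.81 -0.079 -3.226
vertex -1.281 -0.972 -3.44
endloop
endfacet
facet normal -0.133 -0.977 0.167
outer loop
vertex -2.3 -0.881 -3.716
vertex -1.281 -0.972 -3.44
vertex -2.19 -0.601 -1.994
endloop
endfacet
facet normal 0.273 0.374 -0.886
outer loop
vertex -1.281 -0.972 -3.44
vertex -1.81 -0.079 -3.226
vertex -0.791 -0.17 -2.95
endloop
endfacet
facet normal 0.554 -0.654 0.516
outer loop
vertex -1.281 -0.972 -3.44
vertex -0.791 -0.17 -2.95
vertex -2.19 -0.601 -1.994
endloop
endfacet

endsolid
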